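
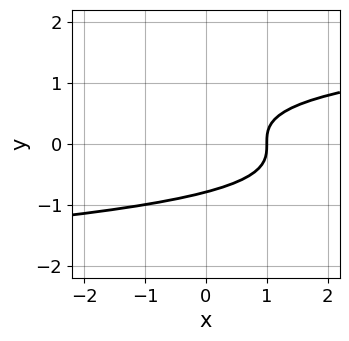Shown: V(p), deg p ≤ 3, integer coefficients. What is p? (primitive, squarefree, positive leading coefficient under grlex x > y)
2*y^3 - x + 1

(a) deg p = 3.
(b) Observable constraints: one x-axis crossing is at x = 1.
(c) Fitting integer coefficients to these (and the overall shape) gives p.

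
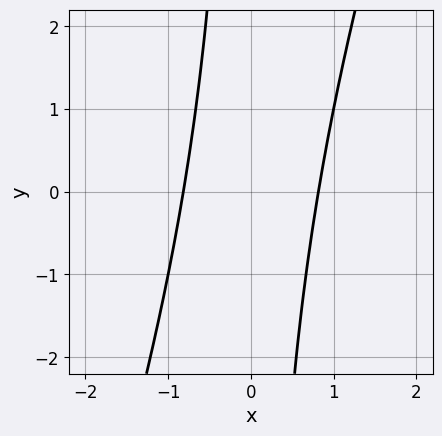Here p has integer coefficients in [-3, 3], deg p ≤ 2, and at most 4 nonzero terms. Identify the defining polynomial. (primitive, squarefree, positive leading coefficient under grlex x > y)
deg p = 2. The shape is more complex than any degree-1 curve.
From the axis intercepts and sections: no y-intercept at any integer in the box.
The integer polynomial consistent with all of this is the stated p.

3*x^2 - x*y - 2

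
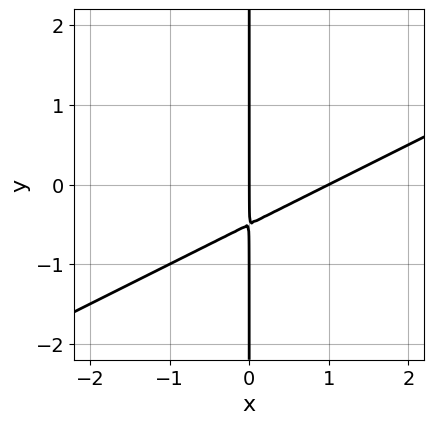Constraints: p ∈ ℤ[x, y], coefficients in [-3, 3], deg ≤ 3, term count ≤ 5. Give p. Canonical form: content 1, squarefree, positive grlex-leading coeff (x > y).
x^2 - 2*x*y - x

Degree: no degree-1 curve has this shape, so deg p = 2.
Reading off the gridlines: the visible y-axis segment lies entirely on the curve; the x-axis gridline crossings are at x ∈ {0, 1}.
These observations pin down the coefficients.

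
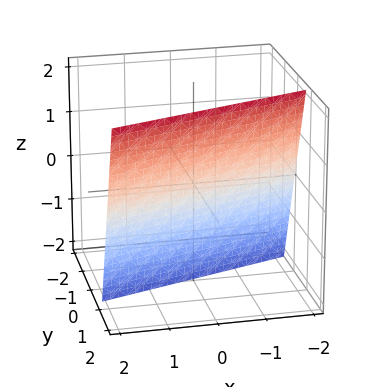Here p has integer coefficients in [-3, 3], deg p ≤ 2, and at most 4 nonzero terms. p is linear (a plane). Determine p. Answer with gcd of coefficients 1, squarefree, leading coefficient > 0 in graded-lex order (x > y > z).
deg p = 1.
From the visible intercepts: it crosses the z-axis at the gridline z = -2; one x-axis crossing is at x = -2.
These observations pin down the coefficients.

x - 3*y + z + 2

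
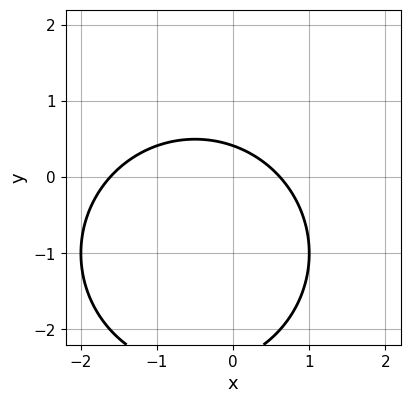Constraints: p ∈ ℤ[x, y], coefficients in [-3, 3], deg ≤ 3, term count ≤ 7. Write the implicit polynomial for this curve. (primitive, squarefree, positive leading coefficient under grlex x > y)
x^2 + y^2 + x + 2*y - 1

First, degree: a generic line meets the curve in up to 2 points, so deg p = 2.
Finally, the integer polynomial consistent with all of this is the stated p.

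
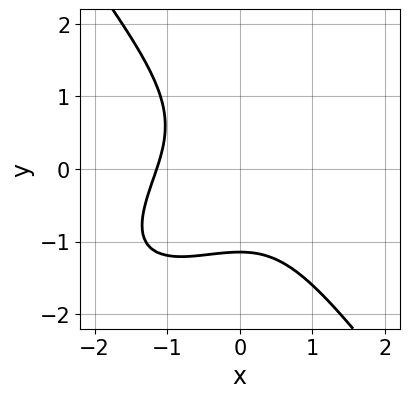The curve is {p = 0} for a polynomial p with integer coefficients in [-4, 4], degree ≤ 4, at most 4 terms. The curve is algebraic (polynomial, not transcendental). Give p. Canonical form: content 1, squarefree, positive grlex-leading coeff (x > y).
deg p = 3. A generic line meets the curve in up to 3 points.
Matching integer coefficients to the picture gives p.

2*x^3 - 2*x^2*y + 2*y^3 + 3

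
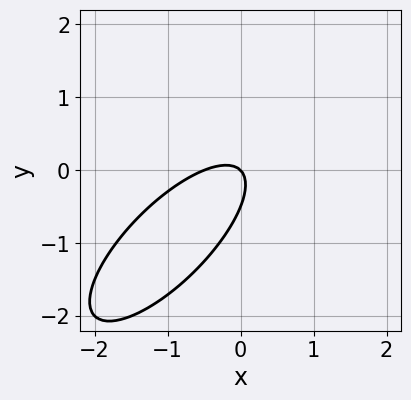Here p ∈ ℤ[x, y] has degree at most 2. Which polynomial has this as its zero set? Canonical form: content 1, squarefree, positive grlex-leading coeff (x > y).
2*x^2 - 3*x*y + 2*y^2 + x + y

1. The degree is 2 — the shape is more complex than any degree-1 curve.
2. Observable constraints: it meets the x-axis at x = 0 (among the integer gridlines); it meets the y-axis at y = 0 (among the integer gridlines).
3. Matching integer coefficients to the picture gives p.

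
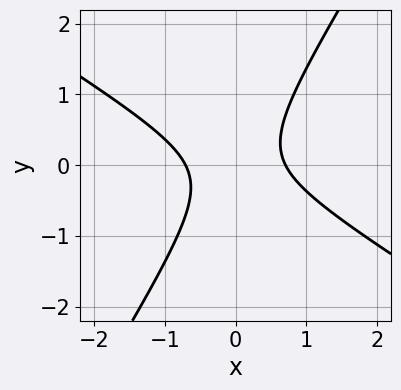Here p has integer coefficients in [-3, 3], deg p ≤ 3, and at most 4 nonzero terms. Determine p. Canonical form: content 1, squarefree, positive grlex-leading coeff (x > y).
2*x^2 + 2*x*y - 2*y^2 - 1

(a) The degree is 2 — a generic line meets the curve in up to 2 points.
(b) Observable constraints: it misses every integer gridline on the y-axis.
(c) Assembling these constraints gives the stated polynomial.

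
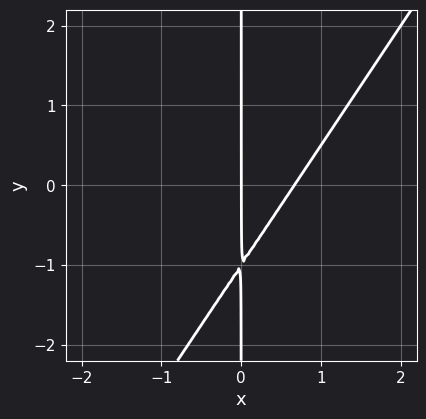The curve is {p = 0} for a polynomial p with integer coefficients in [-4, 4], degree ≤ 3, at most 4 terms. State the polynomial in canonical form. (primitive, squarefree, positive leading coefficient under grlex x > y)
First, degree: no degree-1 curve has this shape, so deg p = 2.
Next, against the integer gridlines: it meets the x-axis at x = 0 (among the integer gridlines); every point of the y-axis in the box is on the curve.
Finally, together with the visible shape, these determine p as stated.

3*x^2 - 2*x*y - 2*x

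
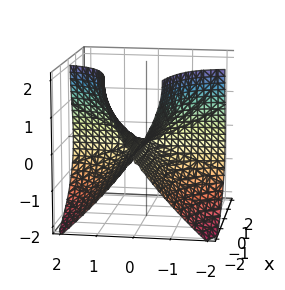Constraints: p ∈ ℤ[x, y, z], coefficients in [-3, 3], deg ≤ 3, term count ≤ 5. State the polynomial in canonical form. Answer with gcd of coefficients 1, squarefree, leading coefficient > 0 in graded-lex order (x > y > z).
3*x*y^2 - z^3 + 3*z^2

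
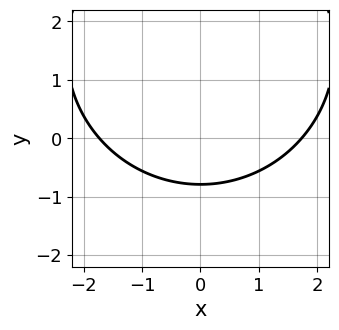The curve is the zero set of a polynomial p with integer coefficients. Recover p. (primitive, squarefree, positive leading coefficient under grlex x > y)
Degree: the shape is more complex than any degree-1 curve, so deg p = 2.
Symmetries: it's symmetric under x → −x, forcing even powers of x.
The integer polynomial consistent with all of this is the stated p.

x^2 + y^2 - 3*y - 3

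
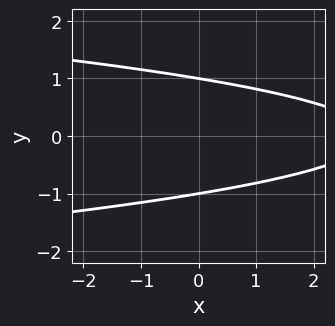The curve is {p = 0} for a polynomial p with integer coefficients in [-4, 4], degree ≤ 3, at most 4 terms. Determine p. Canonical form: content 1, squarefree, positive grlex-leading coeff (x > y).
First, deg p = 2.
Then, symmetries: the y ↦ −y reflection is a symmetry, so y appears only in even powers.
Next, observable constraints: the curve avoids every integer x-axis point in the box; the y-axis gridline crossings are at y ∈ {-1, 1}.
Finally, assembling these constraints gives the stated polynomial.

3*y^2 + x - 3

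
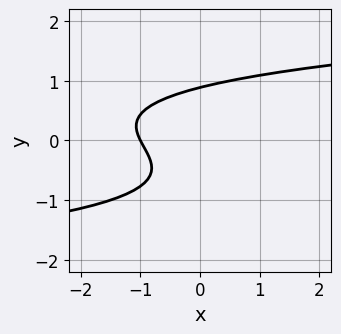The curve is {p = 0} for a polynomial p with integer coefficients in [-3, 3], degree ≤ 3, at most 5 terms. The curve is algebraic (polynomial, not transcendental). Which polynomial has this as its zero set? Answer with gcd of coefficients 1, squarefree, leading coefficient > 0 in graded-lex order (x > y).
3*y^3 + y^2 - 2*x - y - 2

(a) The degree is 3 — a generic line meets the curve in up to 3 points.
(b) Reading off the gridlines: it meets the x-axis at x = -1 (among the integer gridlines).
(c) Assembling these constraints gives the stated polynomial.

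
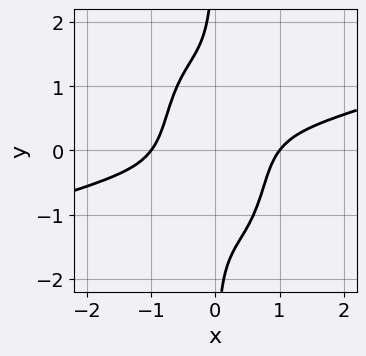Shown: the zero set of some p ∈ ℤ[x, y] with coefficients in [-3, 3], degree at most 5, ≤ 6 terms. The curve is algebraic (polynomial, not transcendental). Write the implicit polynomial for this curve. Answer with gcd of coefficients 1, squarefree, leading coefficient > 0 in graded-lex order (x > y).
Degree: no degree-3 curve has this shape, so deg p = 4.
Checking where it meets the axes: no y-intercept at any integer in the box; among the integer gridlines, it crosses the x-axis at x ∈ {-1, 1}.
Together with the visible shape, these determine p as stated.

x^4 - 3*x^3*y - x^2*y^2 - x*y^3 - 1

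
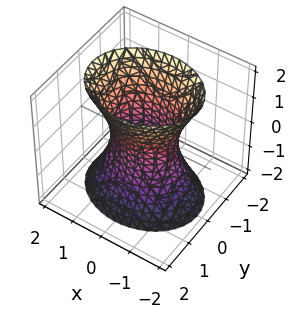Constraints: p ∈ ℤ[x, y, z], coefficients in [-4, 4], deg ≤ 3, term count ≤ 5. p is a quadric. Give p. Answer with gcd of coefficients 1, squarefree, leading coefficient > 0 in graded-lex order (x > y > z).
2*x^2 + 3*y^2 - z^2 - 2

(a) Degree: an hourglass — one-sheet hyperboloid; a quadric, so deg p = 2.
(b) Symmetries: it's symmetric under y → −y, forcing even powers of y; mirror symmetry x ↦ −x ⇒ only even powers of x; it's symmetric under z → −z, forcing even powers of z.
(c) From the axis intercepts and sections: among the integer gridlines, it crosses the x-axis at x ∈ {-1, 1}; it misses every integer gridline on the z-axis.
(d) These observations pin down the coefficients.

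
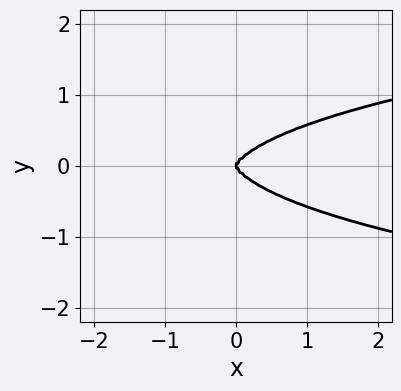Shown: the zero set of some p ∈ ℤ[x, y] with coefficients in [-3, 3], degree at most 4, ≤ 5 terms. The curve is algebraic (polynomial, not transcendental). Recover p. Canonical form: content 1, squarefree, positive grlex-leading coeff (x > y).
First, deg p = 4.
Then, symmetries: the y ↦ −y reflection is a symmetry, so y appears only in even powers.
Then, reading off the gridlines: it crosses the y-axis at the gridline y = 0; one x-axis crossing is at x = 0.
Finally, together with the visible shape, these determine p as stated.

2*x^2*y^2 + 3*y^4 - x^3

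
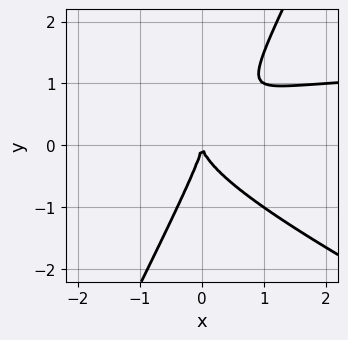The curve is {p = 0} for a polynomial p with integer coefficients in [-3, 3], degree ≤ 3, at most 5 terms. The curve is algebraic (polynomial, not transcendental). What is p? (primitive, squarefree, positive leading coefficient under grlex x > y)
deg p = 3. The shape is more complex than any degree-2 curve.
Against the integer gridlines: it meets the x-axis at x = 0 (among the integer gridlines); one y-axis crossing is at y = 0.
Assembling these constraints gives the stated polynomial.

2*x^2*y + 3*x*y^2 - 2*y^3 - 3*x^2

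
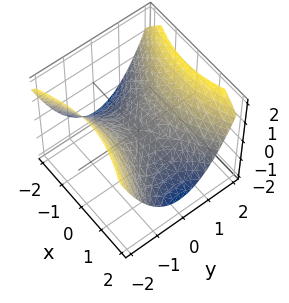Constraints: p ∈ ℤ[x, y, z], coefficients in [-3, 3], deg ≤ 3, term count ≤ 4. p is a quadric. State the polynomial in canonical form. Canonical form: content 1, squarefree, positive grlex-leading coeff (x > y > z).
The degree is 2 — a saddle surface; a quadric.
Symmetries: it's symmetric under y → −y, forcing even powers of y; the x ↦ −x reflection is a symmetry, so x appears only in even powers.
From the axis intercepts and sections: it meets the z-axis at z = 0 (among the integer gridlines); it meets the x-axis at x = 0 (among the integer gridlines).
These observations pin down the coefficients.

x^2 - 2*y^2 + 3*z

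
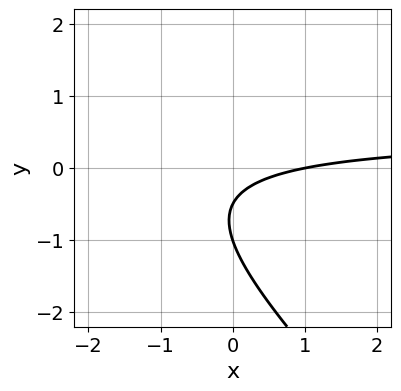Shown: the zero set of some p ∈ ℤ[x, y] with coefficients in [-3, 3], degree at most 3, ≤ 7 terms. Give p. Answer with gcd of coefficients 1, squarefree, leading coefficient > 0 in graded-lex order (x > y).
1. deg p = 2. A generic line meets the curve in up to 2 points.
2. Checking where it meets the axes: it meets the x-axis at x = 1 (among the integer gridlines); it crosses the y-axis at the gridline y = -1.
3. Solving for integer coefficients yields p as stated.

2*x*y + 2*y^2 - x + 3*y + 1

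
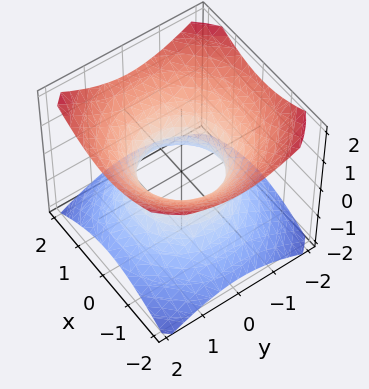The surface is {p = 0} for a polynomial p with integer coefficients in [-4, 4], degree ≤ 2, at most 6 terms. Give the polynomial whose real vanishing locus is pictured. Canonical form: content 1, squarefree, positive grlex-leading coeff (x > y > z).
(a) deg p = 2.
(b) Symmetries: mirror symmetry z ↦ −z ⇒ only even powers of z; rotational symmetry about the z-axis ⇒ p depends on x, y only through x² + y².
(c) Checking where it meets the axes: the x-axis gridline crossings are at x ∈ {-1, 1}; a circular section at z = -1 has radius between 1 and 2; it misses every integer gridline on the z-axis.
(d) Together with the visible shape, these determine p as stated.

2*x^2 + 2*y^2 - 3*z^2 - 2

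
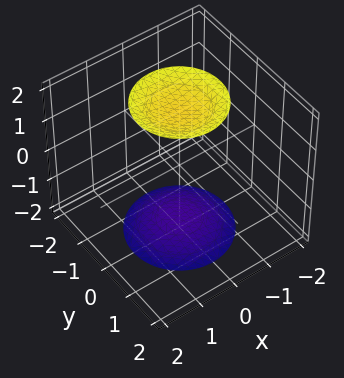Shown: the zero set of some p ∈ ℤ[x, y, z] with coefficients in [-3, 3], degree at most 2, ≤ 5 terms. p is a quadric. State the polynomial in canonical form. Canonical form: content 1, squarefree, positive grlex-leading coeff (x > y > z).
x^2 + y^2 - z^2 + 3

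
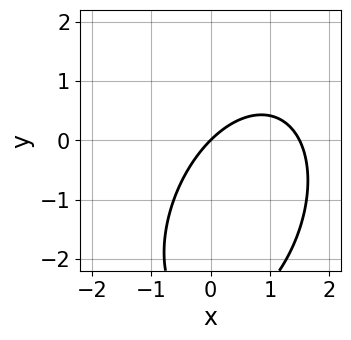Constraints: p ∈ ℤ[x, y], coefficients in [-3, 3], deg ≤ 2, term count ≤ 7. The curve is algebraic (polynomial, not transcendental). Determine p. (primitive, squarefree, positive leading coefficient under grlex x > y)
2*x^2 - x*y + y^2 - 3*x + 3*y

First, deg p = 2. A generic line meets the curve in up to 2 points.
Then, against the integer gridlines: one x-axis crossing is at x = 0; it meets the y-axis at y = 0 (among the integer gridlines).
Finally, the integer polynomial consistent with all of this is the stated p.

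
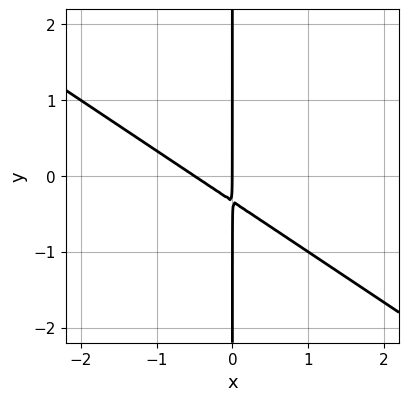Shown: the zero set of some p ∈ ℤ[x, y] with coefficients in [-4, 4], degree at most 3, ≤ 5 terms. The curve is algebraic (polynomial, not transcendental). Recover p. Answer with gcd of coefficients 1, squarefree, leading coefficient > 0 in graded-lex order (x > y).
First, degree: the shape is more complex than any degree-1 curve, so deg p = 2.
Next, observable constraints: one x-axis crossing is at x = 0; every point of the y-axis in the box is on the curve.
Finally, putting this together gives p.

2*x^2 + 3*x*y + x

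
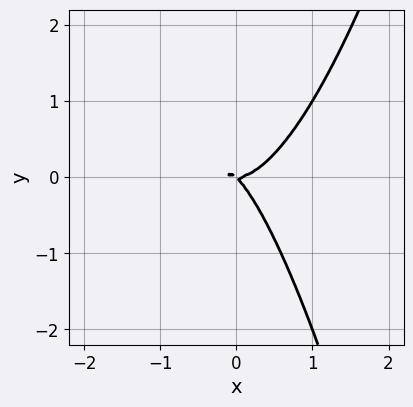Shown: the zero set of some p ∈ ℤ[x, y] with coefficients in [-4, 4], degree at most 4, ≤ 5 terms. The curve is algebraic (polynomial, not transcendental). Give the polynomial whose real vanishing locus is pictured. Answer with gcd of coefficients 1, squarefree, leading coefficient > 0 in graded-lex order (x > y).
(a) Degree: a generic line meets the curve in up to 3 points, so deg p = 3.
(b) Against the integer gridlines: one y-axis crossing is at y = 0; it crosses the x-axis at the gridline x = 0.
(c) Solving for integer coefficients yields p as stated.

2*x^3 - x*y - y^2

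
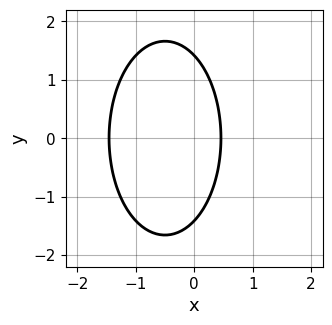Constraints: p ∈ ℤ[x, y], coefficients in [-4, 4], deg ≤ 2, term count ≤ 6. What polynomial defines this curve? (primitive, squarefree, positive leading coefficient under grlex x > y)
3*x^2 + y^2 + 3*x - 2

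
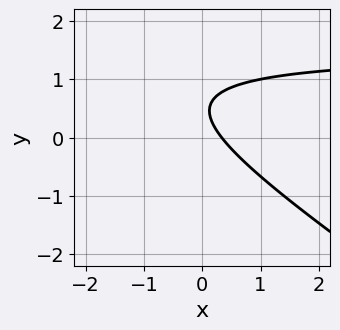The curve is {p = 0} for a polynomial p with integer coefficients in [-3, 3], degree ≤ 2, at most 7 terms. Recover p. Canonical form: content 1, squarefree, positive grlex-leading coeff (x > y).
2*x*y + 3*y^2 - 3*x - 3*y + 1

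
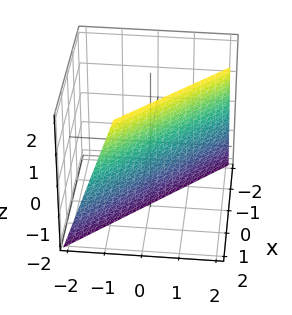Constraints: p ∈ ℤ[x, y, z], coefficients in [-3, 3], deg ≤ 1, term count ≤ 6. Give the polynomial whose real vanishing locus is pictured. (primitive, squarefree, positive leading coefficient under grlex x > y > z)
3*x + 3*y - z - 2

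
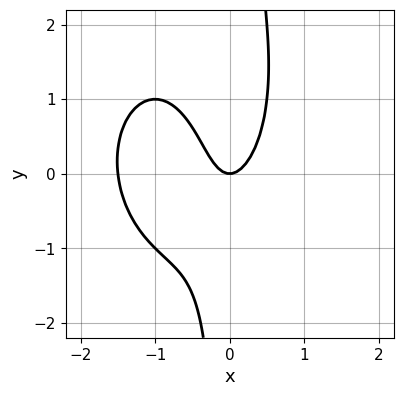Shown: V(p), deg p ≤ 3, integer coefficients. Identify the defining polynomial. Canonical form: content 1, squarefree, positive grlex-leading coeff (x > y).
2*x^3 + x*y^2 + 3*x^2 - x*y - y

(a) deg p = 3. The shape is more complex than any degree-2 curve.
(b) Checking where it meets the axes: one y-axis crossing is at y = 0; one x-axis crossing is at x = 0.
(c) Fitting integer coefficients to these (and the overall shape) gives p.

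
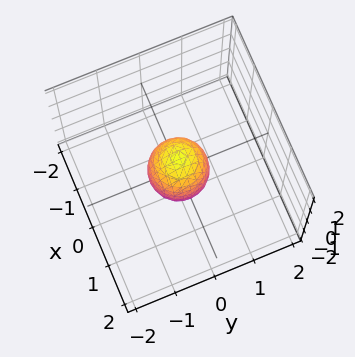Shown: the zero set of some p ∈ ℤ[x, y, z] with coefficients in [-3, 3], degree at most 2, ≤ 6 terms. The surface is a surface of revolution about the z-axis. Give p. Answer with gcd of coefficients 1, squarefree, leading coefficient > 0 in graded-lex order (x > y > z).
2*x^2 + 2*y^2 + z^2 - 1

(a) deg p = 2.
(b) Symmetries: the z-axis is an axis of rotation, so x and y enter only as x² + y².
(c) From the visible intercepts: among the integer gridlines, it crosses the z-axis at z ∈ {-1, 1}; a circular section at z = 0 has radius between 0 and 1.
(d) These observations pin down the coefficients.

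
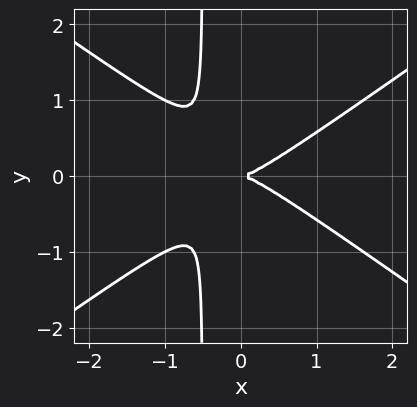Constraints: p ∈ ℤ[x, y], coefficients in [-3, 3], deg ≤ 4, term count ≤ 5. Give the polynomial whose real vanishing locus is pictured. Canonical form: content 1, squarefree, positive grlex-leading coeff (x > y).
x^3 - 2*x*y^2 - y^2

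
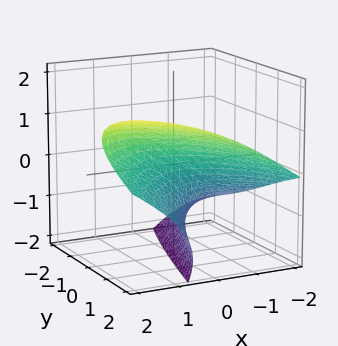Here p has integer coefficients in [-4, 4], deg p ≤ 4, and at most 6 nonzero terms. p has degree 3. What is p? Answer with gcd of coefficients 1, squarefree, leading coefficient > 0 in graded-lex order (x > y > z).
First, degree: no degree-2 surface has this shape, so deg p = 3.
Then, reading off the gridlines: it meets the x-axis at x = 0 (among the integer gridlines); one y-axis crossing is at y = 0.
Finally, assembling these constraints gives the stated polynomial.

z^3 + x^2 - 3*x*z + 2*z^2 - 2*y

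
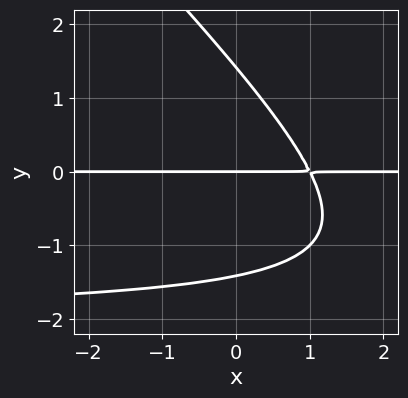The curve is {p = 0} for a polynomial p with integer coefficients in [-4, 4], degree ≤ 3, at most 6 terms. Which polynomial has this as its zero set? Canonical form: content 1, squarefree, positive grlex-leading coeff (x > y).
First, the degree is 3 — no degree-2 curve has this shape.
Then, against the integer gridlines: one y-axis crossing is at y = 0; every point of the x-axis in the box is on the curve.
Finally, solving for integer coefficients yields p as stated.

x*y^2 + y^3 + 2*x*y - 2*y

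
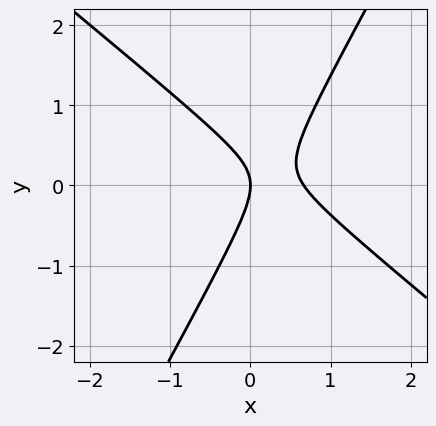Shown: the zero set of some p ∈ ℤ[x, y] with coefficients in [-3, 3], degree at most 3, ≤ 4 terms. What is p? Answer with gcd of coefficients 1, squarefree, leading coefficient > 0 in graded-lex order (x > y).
3*x^2 + 2*x*y - 2*y^2 - 2*x

The degree is 2 — the shape is more complex than any degree-1 curve.
Against the integer gridlines: one x-axis crossing is at x = 0; one y-axis crossing is at y = 0.
Putting this together gives p.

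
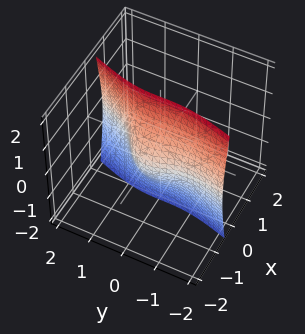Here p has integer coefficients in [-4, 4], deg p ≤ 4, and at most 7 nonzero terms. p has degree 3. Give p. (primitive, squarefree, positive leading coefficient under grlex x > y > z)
2*x^3 + 3*x*y^2 + 2*x*z^2 - y^3 + 1

(a) deg p = 3. No degree-2 surface has this shape.
(b) From the visible intercepts: it crosses the y-axis at the gridline y = 1; it misses every integer gridline on the z-axis.
(c) Assembling these constraints gives the stated polynomial.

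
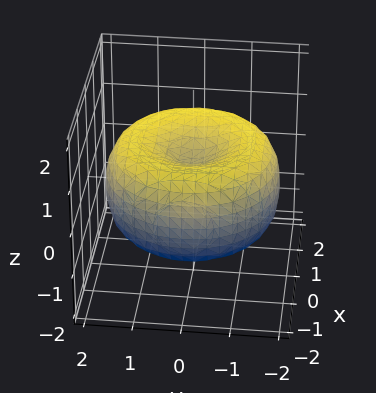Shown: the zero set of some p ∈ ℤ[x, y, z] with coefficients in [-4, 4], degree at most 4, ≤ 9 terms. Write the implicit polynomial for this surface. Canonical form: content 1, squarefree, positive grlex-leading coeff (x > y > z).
First, deg p = 4. No degree-3 surface has this shape.
Then, symmetry: the z-axis is an axis of rotation, so x and y enter only as x² + y².
Next, against the integer gridlines: a circular section at z = 1 has radius exactly 1.
Finally, fitting integer coefficients to these (and the overall shape) gives p.

x^4 + 2*x^2*y^2 + y^4 - 3*x^2 - 3*y^2 + 3*z^2 - 1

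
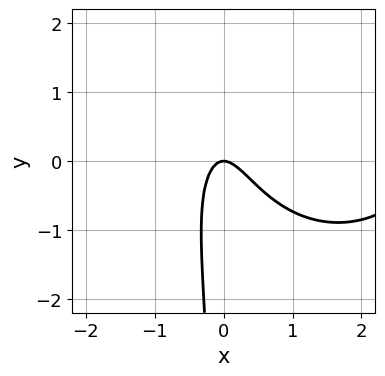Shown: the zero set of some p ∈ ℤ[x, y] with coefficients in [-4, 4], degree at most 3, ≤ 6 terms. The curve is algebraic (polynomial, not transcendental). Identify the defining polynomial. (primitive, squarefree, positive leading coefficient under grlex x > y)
Degree: no degree-2 curve has this shape, so deg p = 3.
From the axis intercepts and sections: it crosses the y-axis at the gridline y = 0; it meets the x-axis at x = 0 (among the integer gridlines).
Matching integer coefficients to the picture gives p.

x^3 + x*y^2 - 3*x^2 - x*y - y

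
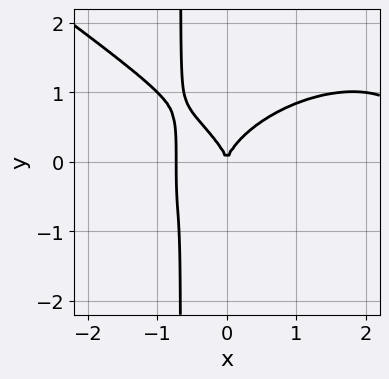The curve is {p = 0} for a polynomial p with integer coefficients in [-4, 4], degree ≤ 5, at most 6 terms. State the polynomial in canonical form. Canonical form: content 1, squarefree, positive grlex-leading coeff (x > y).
x^4 + 3*x*y^3 - 2*x^3 + 2*y^3 - 2*x^2

The degree is 4 — the shape is more complex than any degree-3 curve.
From the visible intercepts: one x-axis crossing is at x = 0; it crosses the y-axis at the gridline y = 0.
Together with the visible shape, these determine p as stated.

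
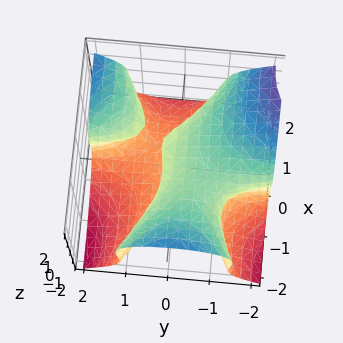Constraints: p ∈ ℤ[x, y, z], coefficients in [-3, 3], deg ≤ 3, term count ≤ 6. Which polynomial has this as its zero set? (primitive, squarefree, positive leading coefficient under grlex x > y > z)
x^3 - 3*x*y^2 + 3*z^3 + 2*y - 2*z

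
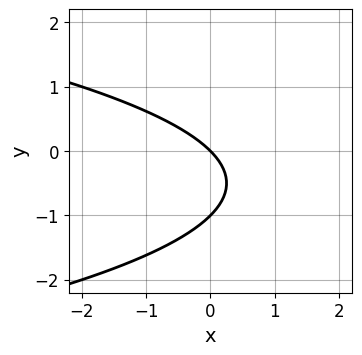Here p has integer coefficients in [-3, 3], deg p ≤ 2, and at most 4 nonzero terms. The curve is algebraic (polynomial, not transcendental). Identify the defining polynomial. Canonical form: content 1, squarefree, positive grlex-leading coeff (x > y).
1. The degree is 2 — no degree-1 curve has this shape.
2. Against the integer gridlines: among the integer gridlines, it crosses the y-axis at y ∈ {-1, 0}; one x-axis crossing is at x = 0.
3. The integer polynomial consistent with all of this is the stated p.

y^2 + x + y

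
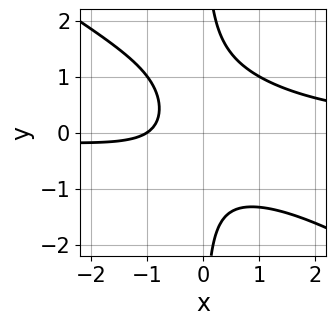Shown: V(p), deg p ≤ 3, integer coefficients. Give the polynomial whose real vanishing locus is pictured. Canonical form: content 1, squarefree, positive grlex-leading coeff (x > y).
2*x^2*y + 3*x*y^2 - x*y - 2*x - 2

1. deg p = 3.
2. Observable constraints: it misses every integer gridline on the y-axis; one x-axis crossing is at x = -1.
3. Matching integer coefficients to the picture gives p.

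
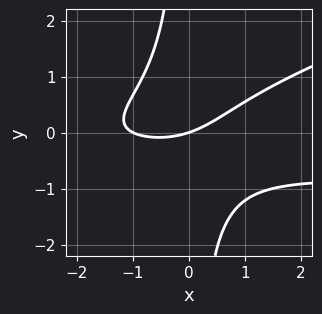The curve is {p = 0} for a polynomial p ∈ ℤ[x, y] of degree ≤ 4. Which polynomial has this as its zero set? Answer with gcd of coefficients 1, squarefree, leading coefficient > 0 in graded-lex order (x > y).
x^2*y - 3*x*y^2 + x^2 + x - 3*y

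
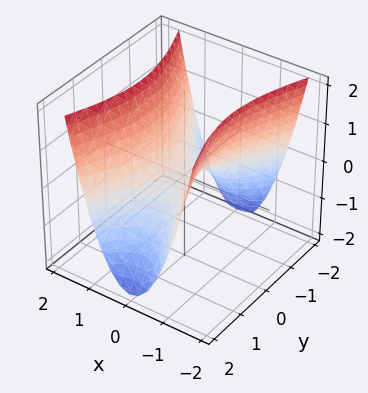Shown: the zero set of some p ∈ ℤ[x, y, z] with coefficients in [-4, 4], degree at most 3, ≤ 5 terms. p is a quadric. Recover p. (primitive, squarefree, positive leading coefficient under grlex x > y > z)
First, degree: a hyperbolic paraboloid; a quadric, so deg p = 2.
Next, symmetries: mirror symmetry y ↦ −y ⇒ only even powers of y; it's symmetric under x → −x, forcing even powers of x.
Next, reading off the gridlines: it crosses the y-axis at the gridline y = 0; it crosses the x-axis at the gridline x = 0; one z-axis crossing is at z = 0.
Finally, these observations pin down the coefficients.

3*x^2 - y^2 - 2*z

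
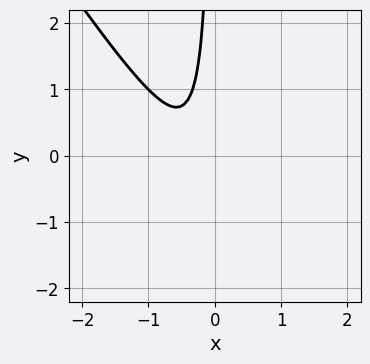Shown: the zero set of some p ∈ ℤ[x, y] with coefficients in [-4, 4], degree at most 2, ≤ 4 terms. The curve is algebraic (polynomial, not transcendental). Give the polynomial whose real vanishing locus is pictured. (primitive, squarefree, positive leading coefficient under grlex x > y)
3*x^2 + 2*x*y + 2*x + 1

First, the degree is 2 — the shape is more complex than any degree-1 curve.
Then, observable constraints: the curve avoids every integer x-axis point in the box; the curve avoids every integer y-axis point in the box.
Finally, solving for integer coefficients yields p as stated.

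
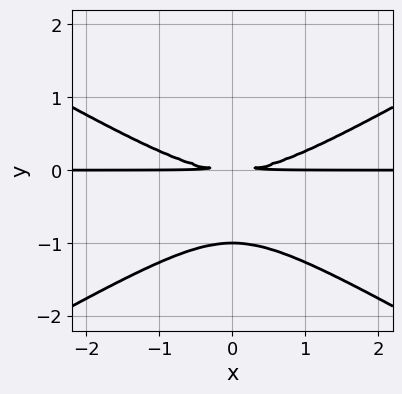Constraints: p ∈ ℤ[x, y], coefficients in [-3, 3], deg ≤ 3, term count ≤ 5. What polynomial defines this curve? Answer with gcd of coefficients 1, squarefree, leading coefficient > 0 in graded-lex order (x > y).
x^2*y - 3*y^3 - 3*y^2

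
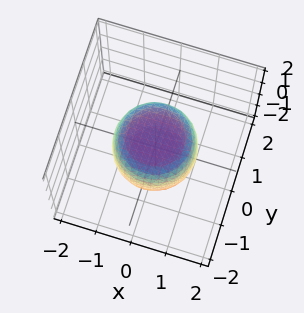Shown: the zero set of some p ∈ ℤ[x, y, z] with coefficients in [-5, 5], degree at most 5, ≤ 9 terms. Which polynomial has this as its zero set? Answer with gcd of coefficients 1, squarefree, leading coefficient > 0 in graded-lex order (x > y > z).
(a) Degree: no degree-3 surface has this shape, so deg p = 4.
(b) Symmetry: every cross-section ⟂ z is a circle, so x, y appear only via x² + y².
(c) From the visible intercepts: among the integer gridlines, it crosses the z-axis at z ∈ {-1, 1}; a circular section at z = -1 has radius between 0 and 1.
(d) Fitting integer coefficients to these (and the overall shape) gives p.

2*x^4 + 4*x^2*y^2 + 2*y^4 - x^2 - y^2 + 2*z^2 - 2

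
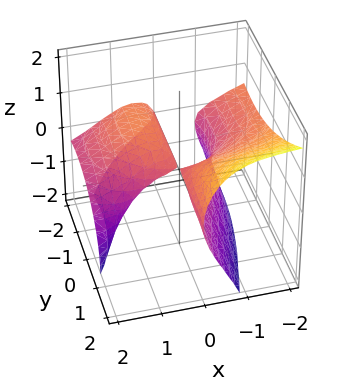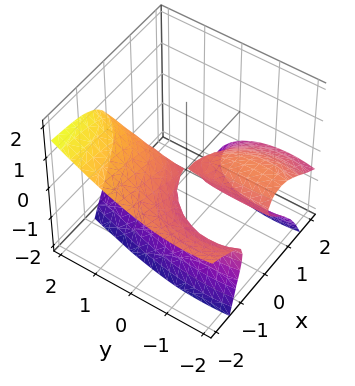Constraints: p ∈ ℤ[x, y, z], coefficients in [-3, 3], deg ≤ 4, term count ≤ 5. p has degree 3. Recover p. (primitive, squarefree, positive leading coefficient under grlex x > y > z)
x^3 + 3*x^2*z + x*y^2 + 3*x*y + 3*z^2

First, I count 2 distinct pieces.
Then, the degree is 3 — the shape is more complex than any degree-2 surface.
Then, from the axis intercepts and sections: it crosses the x-axis at the gridline x = 0; it crosses the z-axis at the gridline z = 0; the visible y-axis segment lies entirely on the surface.
Finally, putting this together gives p.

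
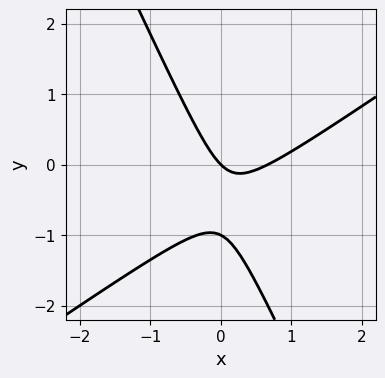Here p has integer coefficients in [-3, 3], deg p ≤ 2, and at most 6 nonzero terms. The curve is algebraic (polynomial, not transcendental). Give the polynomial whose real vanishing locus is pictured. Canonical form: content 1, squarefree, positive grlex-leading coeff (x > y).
3*x^2 - 3*x*y - 2*y^2 - 2*x - 2*y

The degree is 2 — a generic line meets the curve in up to 2 points.
From the visible intercepts: it crosses the x-axis at the gridline x = 0; the y-axis gridline crossings are at y ∈ {-1, 0}.
Together with the visible shape, these determine p as stated.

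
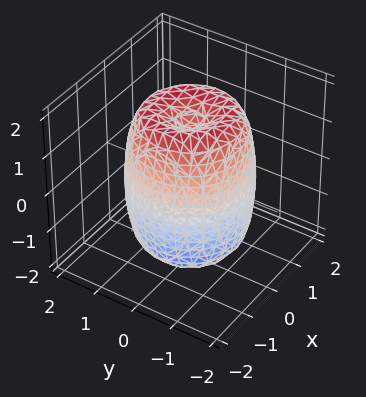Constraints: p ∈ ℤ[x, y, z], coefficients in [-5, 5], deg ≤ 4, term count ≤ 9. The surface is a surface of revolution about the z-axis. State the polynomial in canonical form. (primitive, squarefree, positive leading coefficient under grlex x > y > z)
2*x^4 + 4*x^2*y^2 + 2*y^4 - 3*x^2 - 3*y^2 + z^2 - 2

First, the degree is 4 — the shape is more complex than any degree-3 surface.
Next, symmetry: the z-axis is an axis of rotation, so x and y enter only as x² + y².
Then, against the integer gridlines: a circular section at z = 1 has radius between 1 and 2.
Finally, fitting integer coefficients to these (and the overall shape) gives p.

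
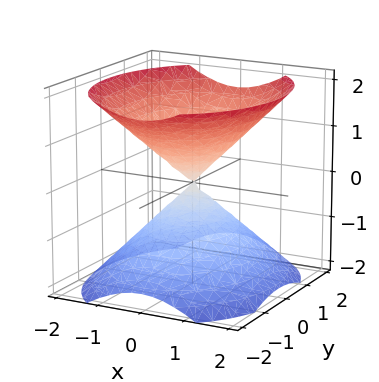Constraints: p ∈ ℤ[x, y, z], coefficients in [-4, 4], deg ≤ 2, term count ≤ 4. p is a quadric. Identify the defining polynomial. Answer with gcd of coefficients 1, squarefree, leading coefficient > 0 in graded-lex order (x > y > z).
1. There are 2 components.
2. Degree: two nappes meeting at a single point; a quadric, so deg p = 2.
3. Symmetries: it's symmetric under x → −x, forcing even powers of x; the z ↦ −z reflection is a symmetry, so z appears only in even powers; the y ↦ −y reflection is a symmetry, so y appears only in even powers.
4. Reading off the gridlines: it meets the x-axis at x = 0 (among the integer gridlines); it crosses the y-axis at the gridline y = 0; it crosses the z-axis at the gridline z = 0.
5. These observations pin down the coefficients.

3*x^2 + 2*y^2 - 3*z^2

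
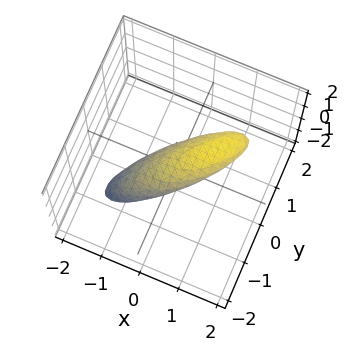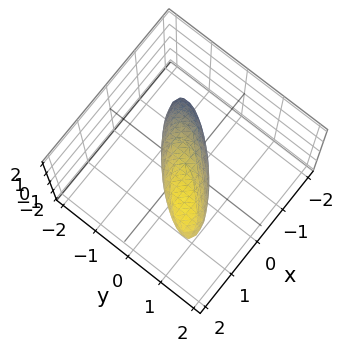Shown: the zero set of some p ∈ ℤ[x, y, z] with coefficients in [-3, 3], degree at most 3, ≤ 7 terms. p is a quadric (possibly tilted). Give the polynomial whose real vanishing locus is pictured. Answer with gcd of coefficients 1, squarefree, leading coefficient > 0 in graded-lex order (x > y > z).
Degree: no degree-1 surface has this shape, so deg p = 2.
Solving for integer coefficients yields p as stated.

2*x^2 - 3*x*y - 2*x*z + 2*y^2 + 3*z^2 - 1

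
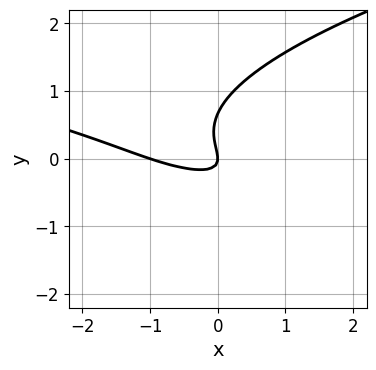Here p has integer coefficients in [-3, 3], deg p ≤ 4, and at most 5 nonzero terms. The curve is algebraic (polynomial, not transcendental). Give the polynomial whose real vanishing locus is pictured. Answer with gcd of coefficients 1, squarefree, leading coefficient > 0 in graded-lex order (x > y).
Degree: no degree-2 curve has this shape, so deg p = 3.
Reading off the gridlines: it meets the y-axis at y = 0 (among the integer gridlines); among the integer gridlines, it crosses the x-axis at x ∈ {-1, 0}.
Together with the visible shape, these determine p as stated.

3*y^3 - x^2 - 3*x*y - 2*y^2 - x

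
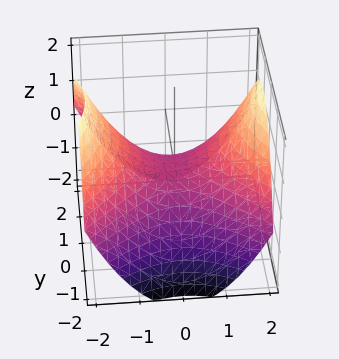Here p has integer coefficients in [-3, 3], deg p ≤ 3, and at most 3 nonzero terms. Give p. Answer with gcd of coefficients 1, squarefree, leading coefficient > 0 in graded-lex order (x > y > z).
x^2 - y^2 - 2*z

First, degree: a saddle surface; a quadric, so deg p = 2.
Then, symmetries: mirror symmetry y ↦ −y ⇒ only even powers of y; it's symmetric under x → −x, forcing even powers of x.
Next, from the axis intercepts and sections: it meets the z-axis at z = 0 (among the integer gridlines); it crosses the y-axis at the gridline y = 0.
Finally, assembling these constraints gives the stated polynomial.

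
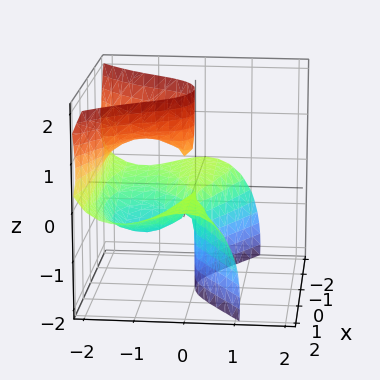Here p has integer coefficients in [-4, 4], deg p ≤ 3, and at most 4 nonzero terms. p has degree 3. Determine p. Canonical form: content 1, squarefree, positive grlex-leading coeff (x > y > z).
1. Degree: a generic line meets the surface in up to 3 points, so deg p = 3.
2. Reading off the gridlines: the visible x-axis segment lies entirely on the surface; the visible z-axis segment lies entirely on the surface; it meets the y-axis at y = -2 (among the integer gridlines).
3. Together with the visible shape, these determine p as stated.

x^2*z + y^3 + y*z^2 + 2*y^2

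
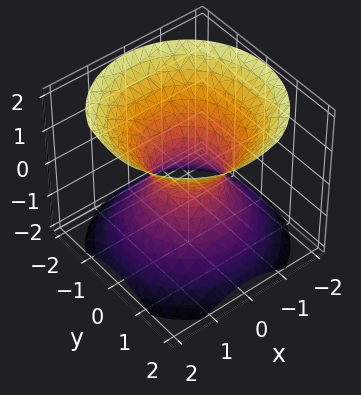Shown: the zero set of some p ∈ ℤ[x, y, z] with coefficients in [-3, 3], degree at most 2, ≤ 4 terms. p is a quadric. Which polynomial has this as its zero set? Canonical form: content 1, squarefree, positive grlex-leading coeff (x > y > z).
3*x^2 + 3*y^2 - 3*z^2 - 2

(a) Degree: one connected sheet with a waist; a quadric, so deg p = 2.
(b) Symmetries: the surface is invariant under rotation about z: p = q(x² + y², z); mirror symmetry z ↦ −z ⇒ only even powers of z.
(c) From the visible intercepts: the surface avoids every integer z-axis point in the box; a circular section at z = 0 has radius between 0 and 1.
(d) Putting this together gives p.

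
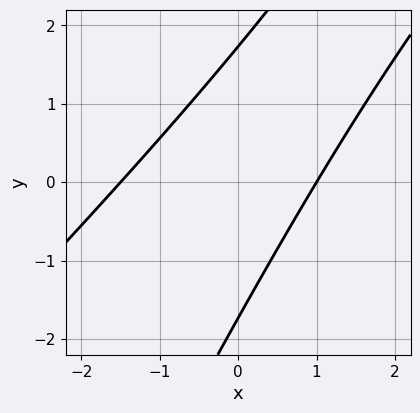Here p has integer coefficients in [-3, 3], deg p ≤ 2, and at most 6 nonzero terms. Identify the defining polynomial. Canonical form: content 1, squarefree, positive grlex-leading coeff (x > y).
1. Degree: the shape is more complex than any degree-1 curve, so deg p = 2.
2. Checking where it meets the axes: one x-axis crossing is at x = 1.
3. The integer polynomial consistent with all of this is the stated p.

2*x^2 - 3*x*y + y^2 + x - 3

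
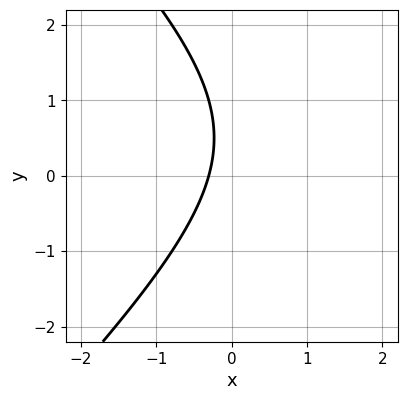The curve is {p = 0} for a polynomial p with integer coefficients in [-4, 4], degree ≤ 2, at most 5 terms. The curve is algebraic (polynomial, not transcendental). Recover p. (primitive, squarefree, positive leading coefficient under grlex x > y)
1. deg p = 2. The shape is more complex than any degree-1 curve.
2. From the visible intercepts: it misses every integer gridline on the y-axis.
3. Solving for integer coefficients yields p as stated.

x^2 - y^2 - 3*x + y - 1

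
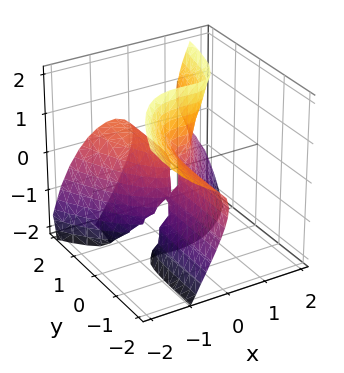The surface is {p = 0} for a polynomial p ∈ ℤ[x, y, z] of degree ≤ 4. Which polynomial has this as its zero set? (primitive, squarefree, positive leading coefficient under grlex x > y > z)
First, the degree is 3 — a generic line meets the surface in up to 3 points.
Next, observable constraints: it crosses the x-axis at the gridline x = 0; the visible z-axis segment lies entirely on the surface.
Finally, assembling these constraints gives the stated polynomial. Check: (0, 2, 0) on the y-axis lies on the surface, and p(0, 2, 0) = 0. ✓

3*x^3 - x^2*z + 3*x*y*z - 2*y*z^2 - 3*x*y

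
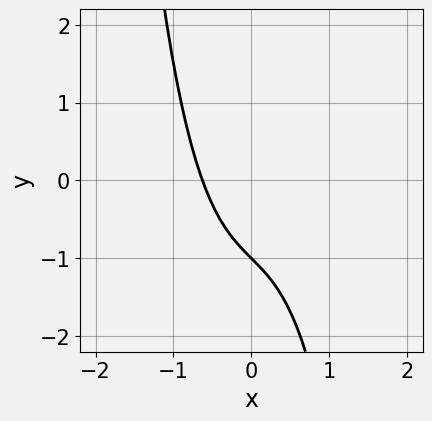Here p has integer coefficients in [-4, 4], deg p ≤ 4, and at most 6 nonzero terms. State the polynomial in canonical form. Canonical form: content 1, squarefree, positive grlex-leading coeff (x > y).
(a) The degree is 3 — the shape is more complex than any degree-2 curve.
(b) From the visible intercepts: it crosses the y-axis at the gridline y = -1.
(c) Assembling these constraints gives the stated polynomial.

3*x^3 + 2*x + 2*y + 2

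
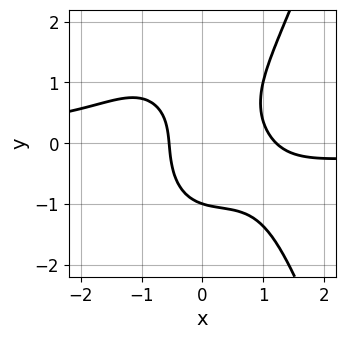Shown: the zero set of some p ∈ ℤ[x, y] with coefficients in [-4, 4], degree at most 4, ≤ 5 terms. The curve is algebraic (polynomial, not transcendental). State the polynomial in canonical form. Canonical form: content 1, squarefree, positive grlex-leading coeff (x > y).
3*x^3*y - 2*y^3 + 3*x^2 - 2*x - 2

(a) deg p = 4. No degree-3 curve has this shape.
(b) From the visible intercepts: it crosses the y-axis at the gridline y = -1.
(c) Assembling these constraints gives the stated polynomial.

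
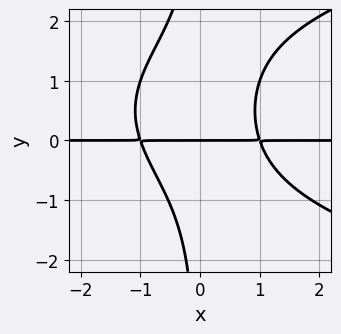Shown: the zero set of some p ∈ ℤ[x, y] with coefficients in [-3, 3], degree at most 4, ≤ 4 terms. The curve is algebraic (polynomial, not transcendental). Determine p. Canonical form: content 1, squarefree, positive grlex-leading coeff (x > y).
2*x*y^3 - 3*x^2*y - 2*x*y^2 + 3*y

(a) The degree is 4 — the shape is more complex than any degree-3 curve.
(b) Reading off the gridlines: it meets the y-axis at y = 0 (among the integer gridlines); every point of the x-axis in the box is on the curve.
(c) Matching integer coefficients to the picture gives p.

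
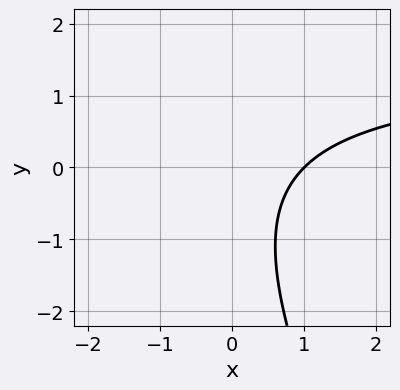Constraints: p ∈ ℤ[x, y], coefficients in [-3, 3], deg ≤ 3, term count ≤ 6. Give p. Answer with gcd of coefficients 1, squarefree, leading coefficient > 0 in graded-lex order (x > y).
2*x*y + y^2 - 3*x + y + 3

deg p = 2. A generic line meets the curve in up to 2 points.
Observable constraints: one x-axis crossing is at x = 1; the curve avoids every integer y-axis point in the box.
Together with the visible shape, these determine p as stated.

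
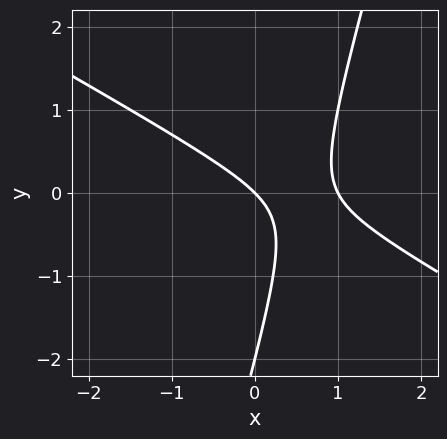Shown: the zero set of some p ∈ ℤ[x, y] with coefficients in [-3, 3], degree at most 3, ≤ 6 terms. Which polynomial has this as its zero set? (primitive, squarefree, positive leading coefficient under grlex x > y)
1. deg p = 2. No degree-1 curve has this shape.
2. Against the integer gridlines: among the integer gridlines, it crosses the y-axis at y ∈ {-2, 0}; the x-axis gridline crossings are at x ∈ {0, 1}.
3. Fitting integer coefficients to these (and the overall shape) gives p.

2*x^2 + 3*x*y - y^2 - 2*x - 2*y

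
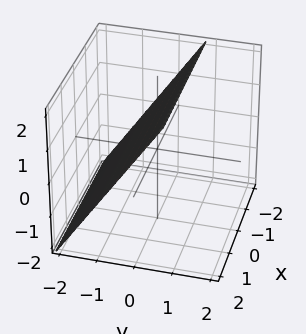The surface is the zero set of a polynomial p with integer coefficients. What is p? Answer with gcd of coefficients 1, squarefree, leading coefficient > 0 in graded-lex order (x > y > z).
deg p = 1.
From the axis intercepts and sections: it crosses the z-axis at the gridline z = 1; it misses every integer gridline on the x-axis.
Matching integer coefficients to the picture gives p.

3*y - 2*z + 2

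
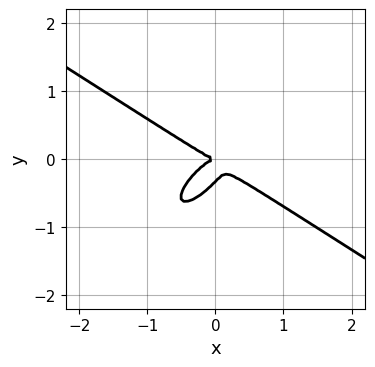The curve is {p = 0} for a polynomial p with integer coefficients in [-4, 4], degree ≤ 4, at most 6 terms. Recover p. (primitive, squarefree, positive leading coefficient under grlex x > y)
The degree is 3 — the shape is more complex than any degree-2 curve.
Checking where it meets the axes: it meets the y-axis at y = 0 (among the integer gridlines); it meets the x-axis at x = 0 (among the integer gridlines).
These observations pin down the coefficients.

2*x^3 - 3*x*y^2 + 3*y^3 + y^2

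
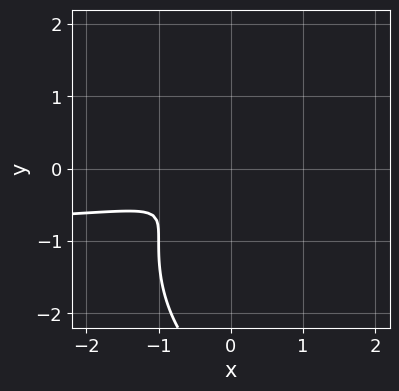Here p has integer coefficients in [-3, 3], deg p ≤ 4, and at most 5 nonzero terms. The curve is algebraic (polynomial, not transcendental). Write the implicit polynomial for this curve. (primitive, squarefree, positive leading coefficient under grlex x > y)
x^2*y + y^3 + x^2 - 2*x*y + 3*y^2

Degree: the shape is more complex than any degree-2 curve, so deg p = 3.
Putting this together gives p.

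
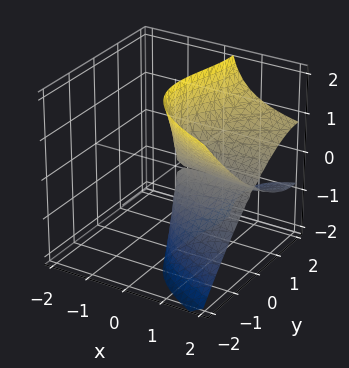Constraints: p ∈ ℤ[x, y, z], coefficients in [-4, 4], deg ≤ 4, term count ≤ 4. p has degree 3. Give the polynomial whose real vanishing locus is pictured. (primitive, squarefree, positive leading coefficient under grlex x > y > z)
Degree: a generic line meets the surface in up to 3 points, so deg p = 3.
Observable constraints: the visible z-axis segment lies entirely on the surface; every point of the x-axis in the box is on the surface.
Putting this together gives p.

3*x*z^2 + y^3 - 3*y^2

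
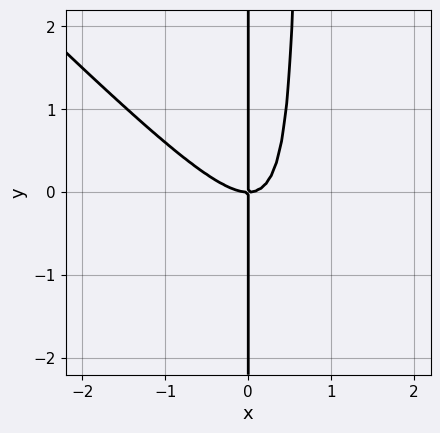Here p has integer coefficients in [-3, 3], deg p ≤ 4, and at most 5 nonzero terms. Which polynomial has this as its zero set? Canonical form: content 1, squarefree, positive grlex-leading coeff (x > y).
3*x^3 + 3*x^2*y - 2*x*y

First, the degree is 3 — the shape is more complex than any degree-2 curve.
Then, against the integer gridlines: every point of the y-axis in the box is on the curve; it meets the x-axis at x = 0 (among the integer gridlines).
Finally, assembling these constraints gives the stated polynomial.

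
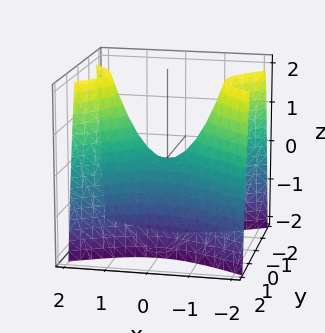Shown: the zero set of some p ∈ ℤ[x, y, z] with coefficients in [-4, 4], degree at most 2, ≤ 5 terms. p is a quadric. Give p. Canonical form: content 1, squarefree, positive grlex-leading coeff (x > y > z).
deg p = 2.
Symmetries: the x ↦ −x reflection is a symmetry, so x appears only in even powers; the y ↦ −y reflection is a symmetry, so y appears only in even powers.
Observable constraints: it meets the z-axis at z = 0 (among the integer gridlines); it meets the y-axis at y = 0 (among the integer gridlines); one x-axis crossing is at x = 0.
The integer polynomial consistent with all of this is the stated p.

x^2 - 2*y^2 - z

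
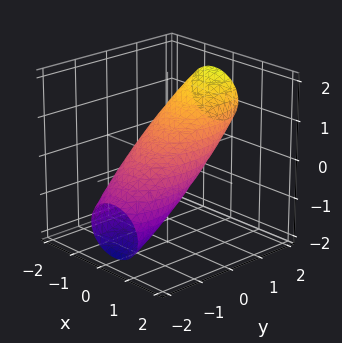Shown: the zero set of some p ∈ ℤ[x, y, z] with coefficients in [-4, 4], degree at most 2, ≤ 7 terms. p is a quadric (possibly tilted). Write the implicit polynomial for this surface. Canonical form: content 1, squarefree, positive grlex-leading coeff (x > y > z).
2*x^2 + x*y + y^2 - 3*y*z + 3*z^2 - 2

(a) deg p = 2. No degree-1 surface has this shape.
(b) Checking where it meets the axes: among the integer gridlines, it crosses the x-axis at x ∈ {-1, 1}.
(c) Matching integer coefficients to the picture gives p.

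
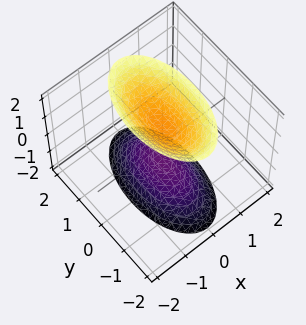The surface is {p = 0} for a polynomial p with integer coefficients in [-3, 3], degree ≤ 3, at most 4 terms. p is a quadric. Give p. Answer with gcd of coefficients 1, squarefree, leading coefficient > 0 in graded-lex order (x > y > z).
First, the picture has 2 separate pieces. They look like related sheets of one shape, so recover p as a whole.
Next, degree: two sheets facing apart; a quadric, so deg p = 2.
Next, symmetries: it's symmetric under y → −y, forcing even powers of y; it's symmetric under x → −x, forcing even powers of x; the z ↦ −z reflection is a symmetry, so z appears only in even powers.
Next, observable constraints: among the integer gridlines, it crosses the z-axis at z ∈ {-1, 1}; it misses every integer gridline on the y-axis; it misses every integer gridline on the x-axis.
Finally, fitting integer coefficients to these (and the overall shape) gives p.

3*x^2 + y^2 - z^2 + 1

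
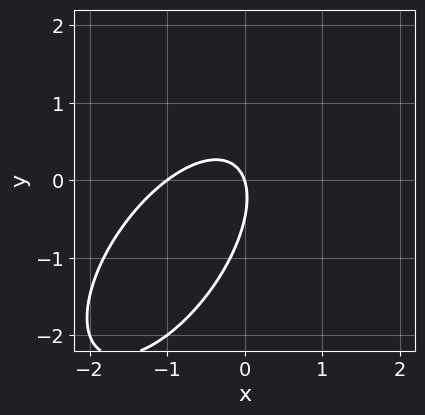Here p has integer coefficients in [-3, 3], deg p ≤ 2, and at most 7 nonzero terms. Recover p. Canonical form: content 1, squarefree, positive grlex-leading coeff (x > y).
3*x^2 - 3*x*y + 2*y^2 + 3*x + y

(a) deg p = 2. No degree-1 curve has this shape.
(b) Reading off the gridlines: one y-axis crossing is at y = 0; among the integer gridlines, it crosses the x-axis at x ∈ {-1, 0}.
(c) Fitting integer coefficients to these (and the overall shape) gives p.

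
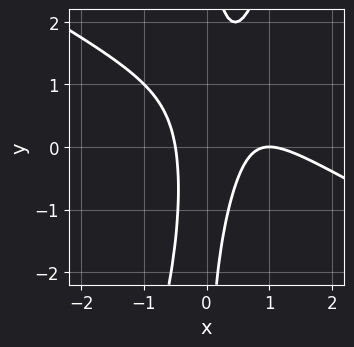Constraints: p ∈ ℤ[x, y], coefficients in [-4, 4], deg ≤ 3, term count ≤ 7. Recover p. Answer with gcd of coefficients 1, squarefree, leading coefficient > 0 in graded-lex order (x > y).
The degree is 3 — no degree-2 curve has this shape.
Against the integer gridlines: the curve avoids every integer y-axis point in the box; it meets the x-axis at x = 1 (among the integer gridlines).
Matching integer coefficients to the picture gives p.

2*x^3 + 3*x^2*y - x*y^2 - 3*x^2 + 1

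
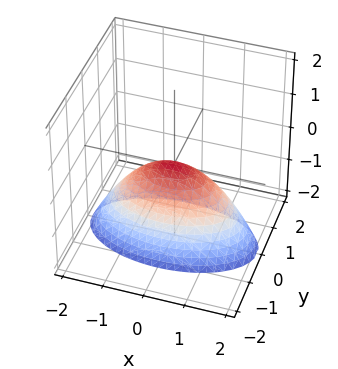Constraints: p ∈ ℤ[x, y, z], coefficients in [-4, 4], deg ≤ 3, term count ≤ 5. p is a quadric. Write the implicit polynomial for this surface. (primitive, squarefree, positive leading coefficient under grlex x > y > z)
1. deg p = 2. A single bowl opening along one axis; a quadric.
2. Symmetries: the y ↦ −y reflection is a symmetry, so y appears only in even powers; mirror symmetry x ↦ −x ⇒ only even powers of x.
3. Checking where it meets the axes: it crosses the x-axis at the gridline x = 0; it meets the y-axis at y = 0 (among the integer gridlines); it crosses the z-axis at the gridline z = 0.
4. Matching integer coefficients to the picture gives p.

x^2 + 3*y^2 + 2*z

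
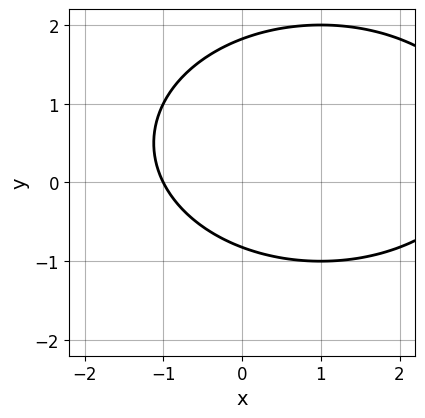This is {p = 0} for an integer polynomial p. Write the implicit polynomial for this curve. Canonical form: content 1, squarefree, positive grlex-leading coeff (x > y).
1. deg p = 2. The shape is more complex than any degree-1 curve.
2. Against the integer gridlines: it crosses the x-axis at the gridline x = -1.
3. These observations pin down the coefficients.

x^2 + 2*y^2 - 2*x - 2*y - 3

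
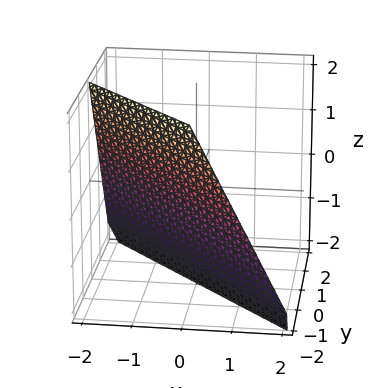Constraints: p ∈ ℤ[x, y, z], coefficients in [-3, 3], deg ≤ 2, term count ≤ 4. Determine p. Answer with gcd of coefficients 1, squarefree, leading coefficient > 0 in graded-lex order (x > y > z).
2*x + 2*y + z + 2

1. deg p = 1. Every cross-section is a straight line — this is a plane.
2. From the axis intercepts and sections: one x-axis crossing is at x = -1; it meets the y-axis at y = -1 (among the integer gridlines).
3. The integer polynomial consistent with all of this is the stated p. Check: (0, 0, -2) on the z-axis lies on the surface, and p(0, 0, -2) = 0. ✓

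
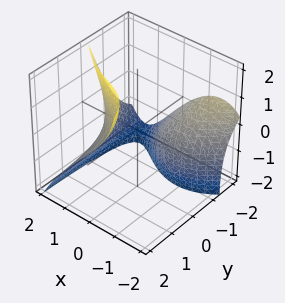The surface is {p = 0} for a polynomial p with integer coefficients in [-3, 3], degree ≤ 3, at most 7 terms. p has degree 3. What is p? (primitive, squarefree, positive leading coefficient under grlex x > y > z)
x^3 + 3*x*y + 3*y*z - z^2 - 2

Degree: a generic line meets the surface in up to 3 points, so deg p = 3.
Observable constraints: no z-intercept at any integer in the box; it misses every integer gridline on the y-axis.
These observations pin down the coefficients.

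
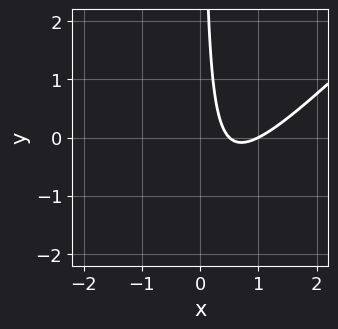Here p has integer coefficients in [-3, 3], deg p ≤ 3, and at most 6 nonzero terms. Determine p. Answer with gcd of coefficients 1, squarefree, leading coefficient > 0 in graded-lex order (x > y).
1. Degree: no degree-1 curve has this shape, so deg p = 2.
2. From the visible intercepts: it meets the x-axis at x = 1 (among the integer gridlines); no y-intercept at any integer in the box.
3. Together with the visible shape, these determine p as stated.

2*x^2 - 2*x*y - 3*x + 1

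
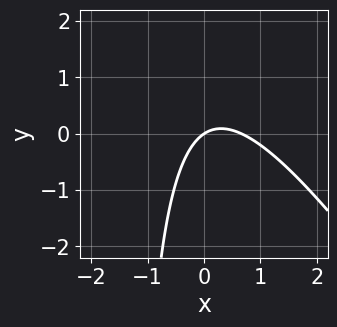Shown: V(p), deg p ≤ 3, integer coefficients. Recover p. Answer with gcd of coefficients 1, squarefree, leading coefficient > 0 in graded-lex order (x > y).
3*x^2 + 2*x*y - 2*x + 3*y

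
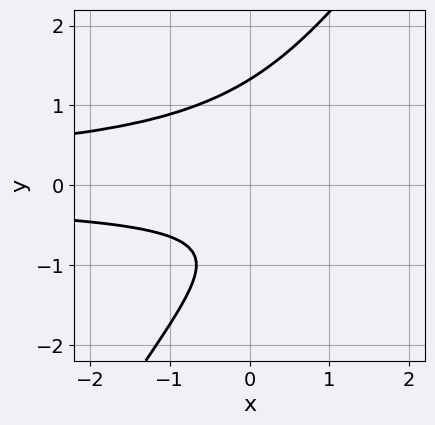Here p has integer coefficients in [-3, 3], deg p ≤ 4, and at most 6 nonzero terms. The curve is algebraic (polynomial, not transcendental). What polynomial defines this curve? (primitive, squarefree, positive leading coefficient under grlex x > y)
3*x*y^2 - 2*y^3 + 2*y + 2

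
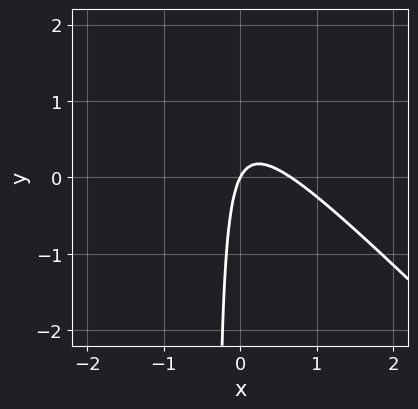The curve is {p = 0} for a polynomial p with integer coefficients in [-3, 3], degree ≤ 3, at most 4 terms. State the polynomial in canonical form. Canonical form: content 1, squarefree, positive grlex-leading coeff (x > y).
3*x^2 + 3*x*y - 2*x + y

The degree is 2 — the shape is more complex than any degree-1 curve.
From the visible intercepts: it crosses the x-axis at the gridline x = 0; one y-axis crossing is at y = 0.
Solving for integer coefficients yields p as stated.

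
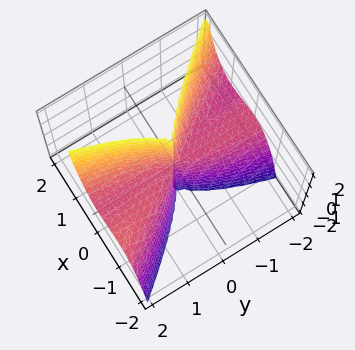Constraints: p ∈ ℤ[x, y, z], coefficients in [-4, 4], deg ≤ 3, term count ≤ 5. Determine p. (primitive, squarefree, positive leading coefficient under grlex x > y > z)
(a) deg p = 3. A generic line meets the surface in up to 3 points.
(b) Against the integer gridlines: every point of the z-axis in the box is on the surface; every point of the y-axis in the box is on the surface.
(c) Matching integer coefficients to the picture gives p.

3*x^3 + 2*x^2*y - y^2*z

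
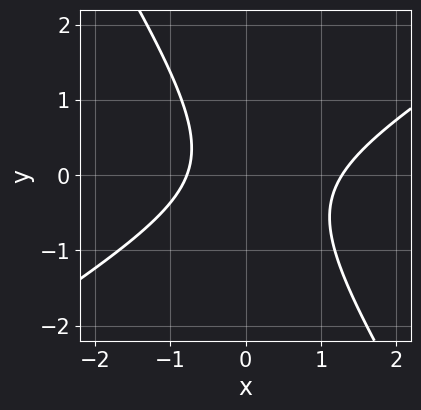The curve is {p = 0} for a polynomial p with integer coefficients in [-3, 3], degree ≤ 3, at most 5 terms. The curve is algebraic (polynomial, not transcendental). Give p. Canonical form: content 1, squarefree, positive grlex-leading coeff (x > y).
2*x^2 - 2*x*y - 2*y^2 - x - 2

(a) deg p = 2. The shape is more complex than any degree-1 curve.
(b) Checking where it meets the axes: no y-intercept at any integer in the box.
(c) The integer polynomial consistent with all of this is the stated p.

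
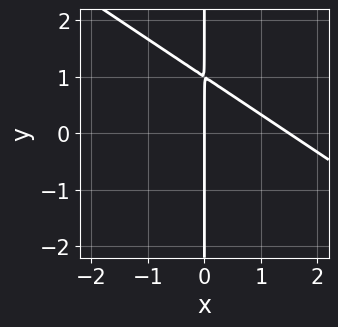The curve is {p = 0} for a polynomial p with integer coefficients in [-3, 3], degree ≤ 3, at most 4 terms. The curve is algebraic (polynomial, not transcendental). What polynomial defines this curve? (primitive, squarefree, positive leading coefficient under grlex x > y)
2*x^2 + 3*x*y - 3*x

deg p = 2. The shape is more complex than any degree-1 curve.
Checking where it meets the axes: one x-axis crossing is at x = 0; every point of the y-axis in the box is on the curve.
Together with the visible shape, these determine p as stated.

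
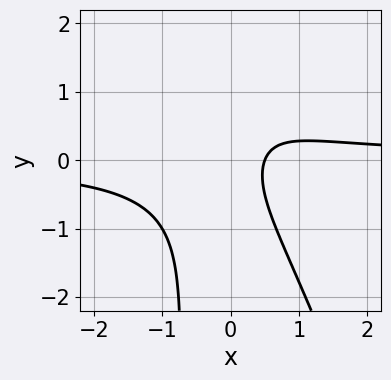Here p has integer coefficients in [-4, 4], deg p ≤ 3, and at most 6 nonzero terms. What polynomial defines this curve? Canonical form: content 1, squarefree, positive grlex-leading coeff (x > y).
3*x^2*y + x*y^2 + y^2 - 2*x + 1

(a) Degree: a generic line meets the curve in up to 3 points, so deg p = 3.
(b) Reading off the gridlines: the curve avoids every integer y-axis point in the box.
(c) The integer polynomial consistent with all of this is the stated p.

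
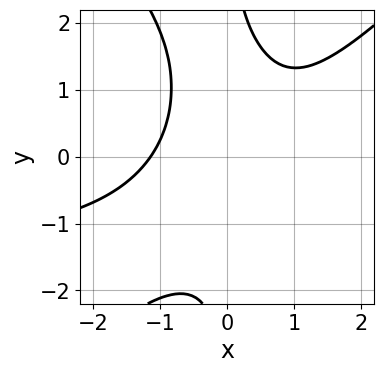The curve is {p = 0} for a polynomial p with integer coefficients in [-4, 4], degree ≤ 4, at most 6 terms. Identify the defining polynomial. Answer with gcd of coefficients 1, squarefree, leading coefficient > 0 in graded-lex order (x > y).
The degree is 4 — the shape is more complex than any degree-3 curve.
Reading off the gridlines: the curve avoids every integer y-axis point in the box.
These observations pin down the coefficients.

x^3*y - x*y^3 + 2*x^3 - 3*x^2*y + 3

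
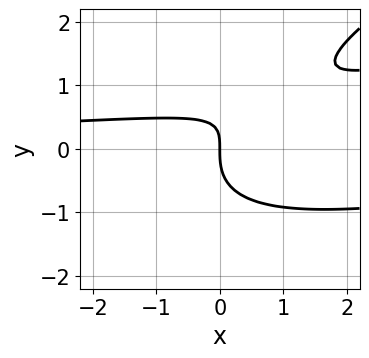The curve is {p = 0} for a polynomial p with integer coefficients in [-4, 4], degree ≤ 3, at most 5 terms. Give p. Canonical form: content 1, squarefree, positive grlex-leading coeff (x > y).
First, deg p = 3. No degree-2 curve has this shape.
Then, observable constraints: it crosses the x-axis at the gridline x = 0; one y-axis crossing is at y = 0.
Finally, the integer polynomial consistent with all of this is the stated p.

x^2*y - 3*x*y^2 + 3*y^3 - 3*x*y + 3*x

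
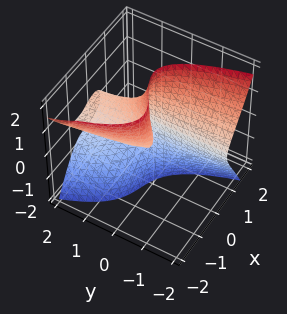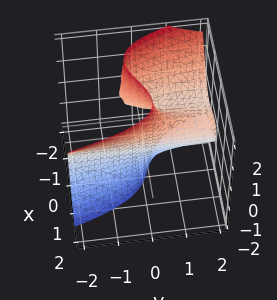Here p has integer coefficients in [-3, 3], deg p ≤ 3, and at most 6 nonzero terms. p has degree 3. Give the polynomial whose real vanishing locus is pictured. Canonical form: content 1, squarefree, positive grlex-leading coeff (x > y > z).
Degree: the shape is more complex than any degree-2 surface, so deg p = 3.
Checking where it meets the axes: the surface avoids every integer z-axis point in the box; it misses every integer gridline on the y-axis.
The integer polynomial consistent with all of this is the stated p.

3*x^3 + 2*y*z^2 + 3*x^2 - 2*x*z - 1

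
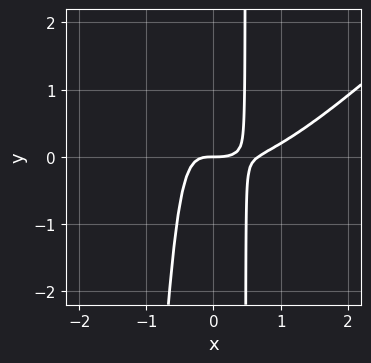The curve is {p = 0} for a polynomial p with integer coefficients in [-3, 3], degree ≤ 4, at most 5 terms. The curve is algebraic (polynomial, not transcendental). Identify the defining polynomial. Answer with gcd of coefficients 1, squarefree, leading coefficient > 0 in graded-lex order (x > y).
3*x^4 - 3*x^3*y - 2*x^3 - 3*x^2*y + y

First, degree: the shape is more complex than any degree-3 curve, so deg p = 4.
Next, observable constraints: it meets the y-axis at y = 0 (among the integer gridlines); it crosses the x-axis at the gridline x = 0.
Finally, together with the visible shape, these determine p as stated.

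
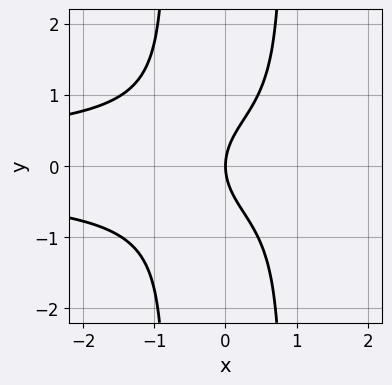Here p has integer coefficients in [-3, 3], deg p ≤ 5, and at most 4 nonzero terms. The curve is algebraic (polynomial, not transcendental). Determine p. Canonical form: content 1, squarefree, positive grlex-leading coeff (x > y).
3*x^2*y^2 - 2*y^2 + 3*x

(a) The degree is 4 — a generic line meets the curve in up to 4 points.
(b) Symmetries: it's symmetric under y → −y, forcing even powers of y.
(c) Checking where it meets the axes: it meets the y-axis at y = 0 (among the integer gridlines); it crosses the x-axis at the gridline x = 0.
(d) These observations pin down the coefficients.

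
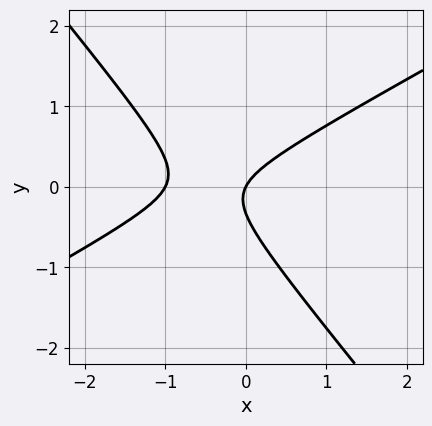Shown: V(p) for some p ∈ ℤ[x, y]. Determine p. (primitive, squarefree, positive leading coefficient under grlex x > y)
(a) The degree is 2 — the shape is more complex than any degree-1 curve.
(b) Checking where it meets the axes: it crosses the y-axis at the gridline y = 0; among the integer gridlines, it crosses the x-axis at x ∈ {-1, 0}.
(c) These observations pin down the coefficients.

2*x^2 - 2*x*y - 3*y^2 + 2*x - y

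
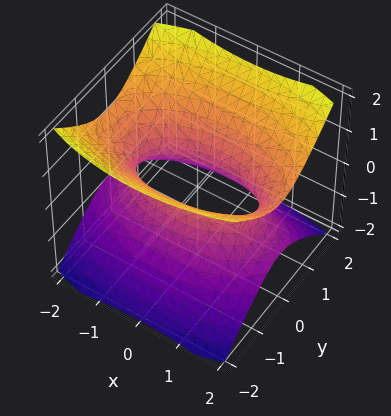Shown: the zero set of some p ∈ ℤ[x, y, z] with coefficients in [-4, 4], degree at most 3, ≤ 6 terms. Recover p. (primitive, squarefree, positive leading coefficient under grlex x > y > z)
First, the degree is 2 — an hourglass — one-sheet hyperboloid; a quadric.
Next, symmetries: the y ↦ −y reflection is a symmetry, so y appears only in even powers; it's symmetric under z → −z, forcing even powers of z; it's symmetric under x → −x, forcing even powers of x.
Next, from the visible intercepts: the surface avoids every integer z-axis point in the box.
Finally, putting this together gives p.

x^2 + 3*y^2 - 3*z^2 - 2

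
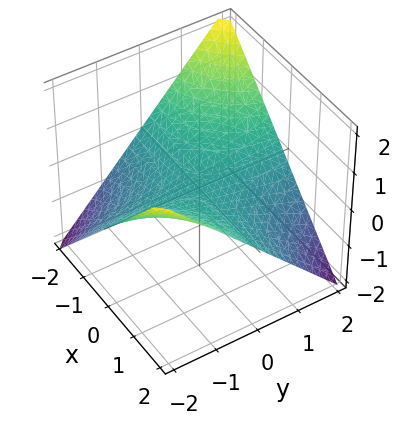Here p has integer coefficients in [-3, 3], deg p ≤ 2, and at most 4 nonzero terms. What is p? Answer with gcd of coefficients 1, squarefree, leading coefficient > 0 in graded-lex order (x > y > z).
x*y + 2*z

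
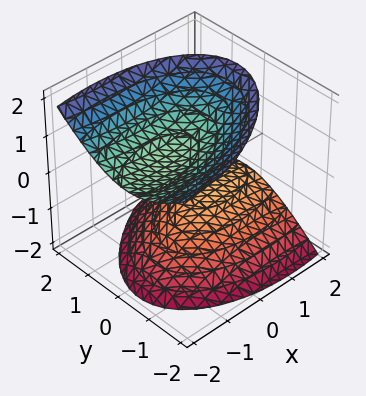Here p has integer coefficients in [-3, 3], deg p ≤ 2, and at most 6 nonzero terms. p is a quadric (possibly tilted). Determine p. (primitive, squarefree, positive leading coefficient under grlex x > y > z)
1. I count 2 distinct pieces. Treating them together as one polynomial.
2. deg p = 2. No degree-1 surface has this shape.
3. Reading off the gridlines: it misses every integer gridline on the y-axis; the z-axis gridline crossings are at z ∈ {-1, 1}; the surface avoids every integer x-axis point in the box.
4. Solving for integer coefficients yields p as stated.

x^2 - x*y + 2*x*z + 3*y^2 - 3*z^2 + 3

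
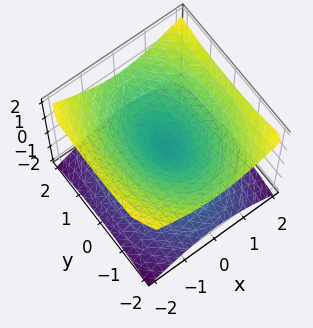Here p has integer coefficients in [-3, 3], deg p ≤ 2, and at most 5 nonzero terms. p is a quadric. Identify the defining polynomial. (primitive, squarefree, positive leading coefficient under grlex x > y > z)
2*x^2 + y^2 - 3*z^2

deg p = 2. Two nappes meeting at a single point; a quadric.
Symmetries: mirror symmetry x ↦ −x ⇒ only even powers of x; it's symmetric under y → −y, forcing even powers of y; the z ↦ −z reflection is a symmetry, so z appears only in even powers.
Against the integer gridlines: it crosses the y-axis at the gridline y = 0; one x-axis crossing is at x = 0; it crosses the z-axis at the gridline z = 0.
Fitting integer coefficients to these (and the overall shape) gives p.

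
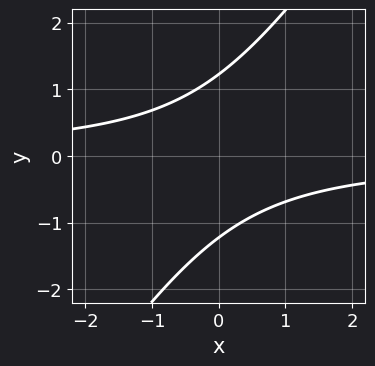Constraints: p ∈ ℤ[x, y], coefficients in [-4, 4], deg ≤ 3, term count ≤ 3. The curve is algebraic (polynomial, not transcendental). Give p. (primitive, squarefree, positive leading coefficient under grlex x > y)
3*x*y - 2*y^2 + 3

(a) Degree: the shape is more complex than any degree-1 curve, so deg p = 2.
(b) From the axis intercepts and sections: the curve avoids every integer x-axis point in the box.
(c) Assembling these constraints gives the stated polynomial.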